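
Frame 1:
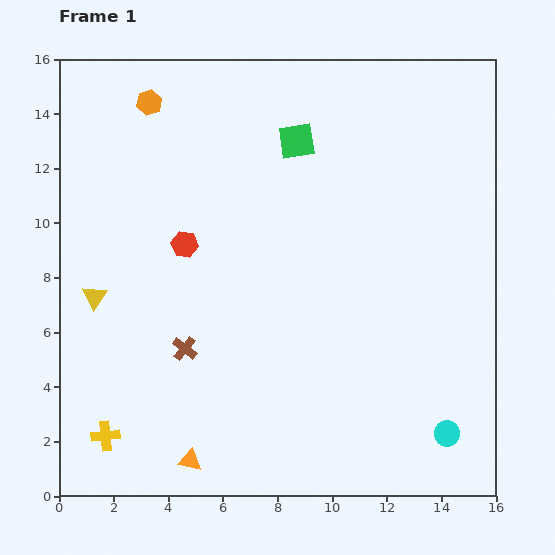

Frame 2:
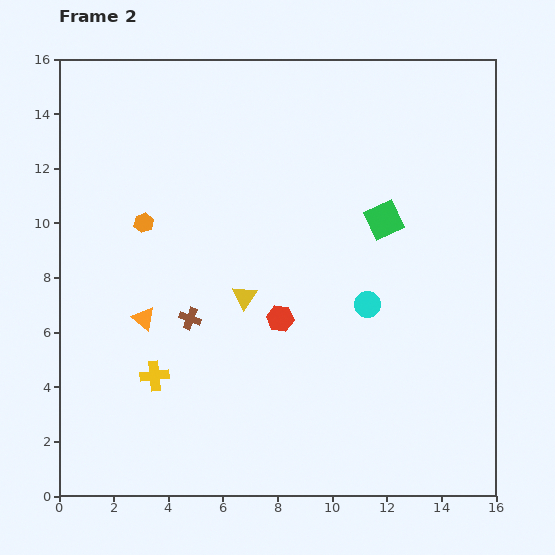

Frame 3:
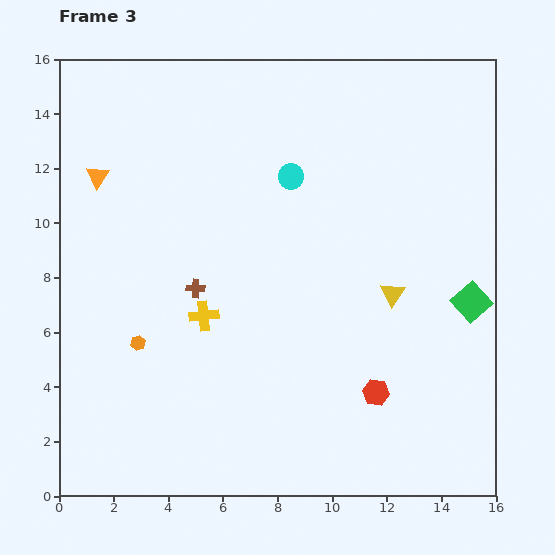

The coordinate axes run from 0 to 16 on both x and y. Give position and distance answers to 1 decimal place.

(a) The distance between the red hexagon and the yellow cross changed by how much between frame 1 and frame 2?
-2.5

Distance in frame 1: 7.6. Distance in frame 2: 5.1.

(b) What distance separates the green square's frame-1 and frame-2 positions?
4.3

The green square moved from (8.7, 13.0) to (11.9, 10.1), a distance of √(3.2² + 2.9²) ≈ 4.3.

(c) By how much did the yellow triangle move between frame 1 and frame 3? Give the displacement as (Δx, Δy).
(10.9, 0.1)

The yellow triangle was at (1.3, 7.3) in frame 1 and (12.2, 7.4) in frame 3.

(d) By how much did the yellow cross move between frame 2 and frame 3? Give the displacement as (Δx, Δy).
(1.8, 2.2)

The yellow cross was at (3.5, 4.4) in frame 2 and (5.3, 6.6) in frame 3.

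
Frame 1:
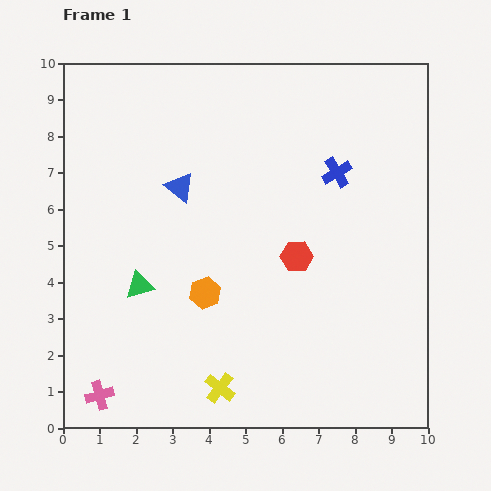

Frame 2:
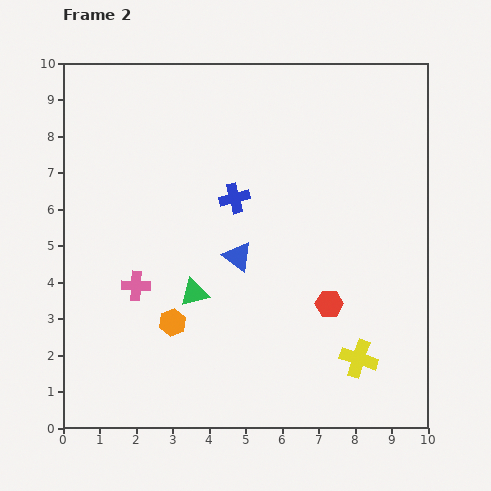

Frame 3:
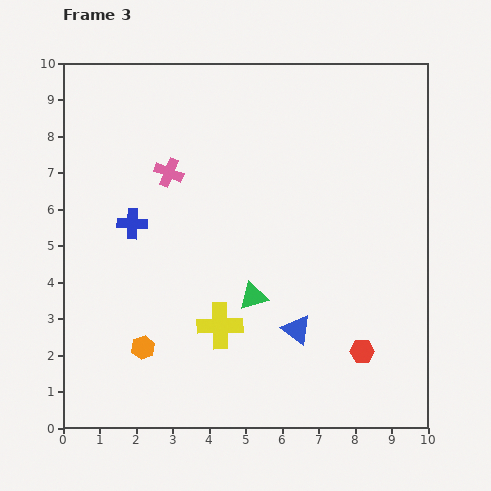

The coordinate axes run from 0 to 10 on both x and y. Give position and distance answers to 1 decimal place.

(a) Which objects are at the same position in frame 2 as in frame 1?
none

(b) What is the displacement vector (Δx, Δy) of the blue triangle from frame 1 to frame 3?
(3.2, -3.9)

The blue triangle was at (3.2, 6.6) in frame 1 and (6.4, 2.7) in frame 3.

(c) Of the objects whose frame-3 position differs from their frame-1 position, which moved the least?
the yellow cross

(moved 1.7)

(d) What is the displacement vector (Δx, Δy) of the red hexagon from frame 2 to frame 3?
(0.9, -1.3)

The red hexagon was at (7.3, 3.4) in frame 2 and (8.2, 2.1) in frame 3.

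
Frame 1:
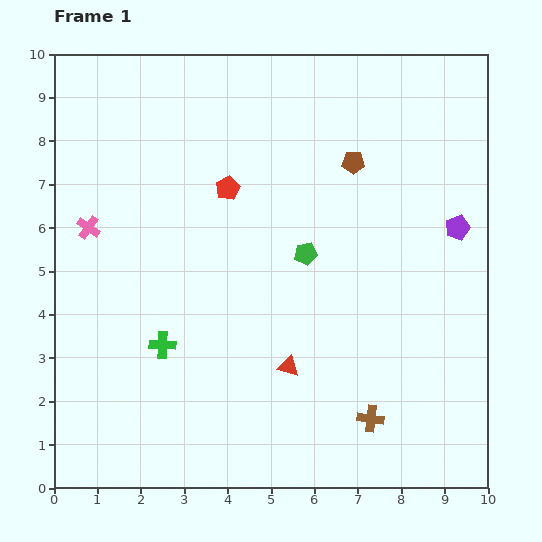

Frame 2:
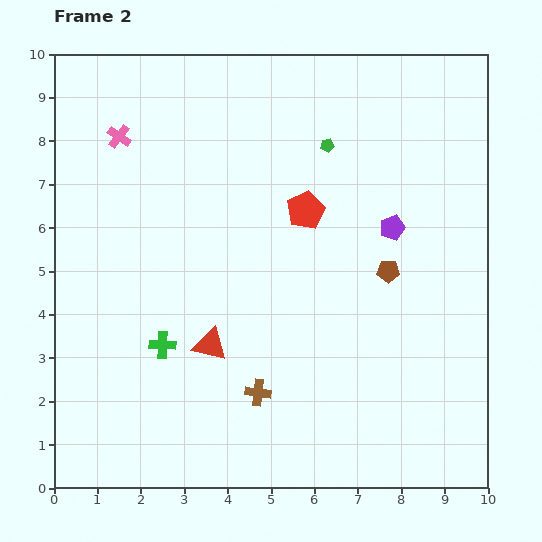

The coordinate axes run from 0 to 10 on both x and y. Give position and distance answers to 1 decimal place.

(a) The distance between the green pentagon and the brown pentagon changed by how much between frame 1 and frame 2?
+0.8

Distance in frame 1: 2.4. Distance in frame 2: 3.2.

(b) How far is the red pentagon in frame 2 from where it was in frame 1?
1.9

The red pentagon moved from (4.0, 6.9) to (5.8, 6.4), a distance of √(1.8² + 0.5²) ≈ 1.9.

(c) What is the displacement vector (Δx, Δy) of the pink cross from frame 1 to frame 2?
(0.7, 2.1)

The pink cross was at (0.8, 6.0) in frame 1 and (1.5, 8.1) in frame 2.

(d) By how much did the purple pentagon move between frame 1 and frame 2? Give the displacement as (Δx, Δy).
(-1.5, 0.0)

The purple pentagon was at (9.3, 6.0) in frame 1 and (7.8, 6.0) in frame 2.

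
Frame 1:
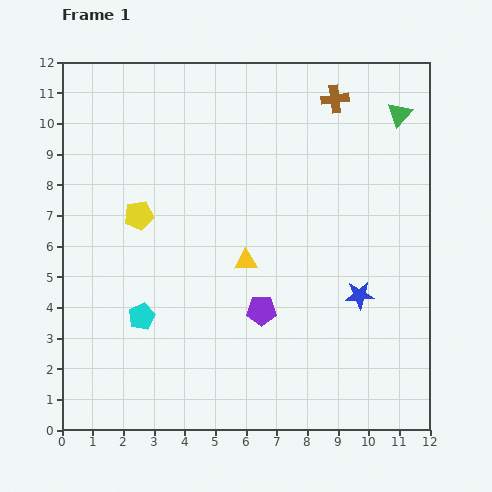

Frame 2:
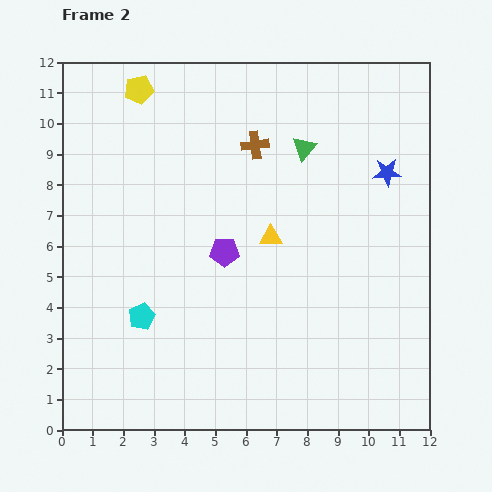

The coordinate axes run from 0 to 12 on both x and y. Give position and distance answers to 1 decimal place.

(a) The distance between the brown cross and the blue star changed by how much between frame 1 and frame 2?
-2.0

Distance in frame 1: 6.4. Distance in frame 2: 4.4.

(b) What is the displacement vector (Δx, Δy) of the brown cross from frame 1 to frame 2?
(-2.6, -1.5)

The brown cross was at (8.9, 10.8) in frame 1 and (6.3, 9.3) in frame 2.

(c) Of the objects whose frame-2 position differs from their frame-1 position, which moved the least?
the yellow triangle

(moved 1.1)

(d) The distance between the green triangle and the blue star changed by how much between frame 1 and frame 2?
-3.2

Distance in frame 1: 6.0. Distance in frame 2: 2.8.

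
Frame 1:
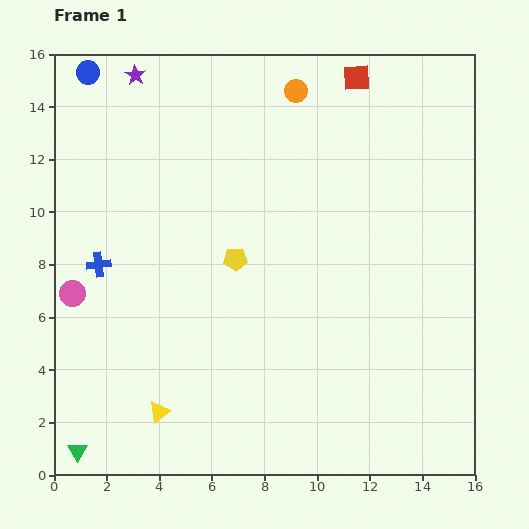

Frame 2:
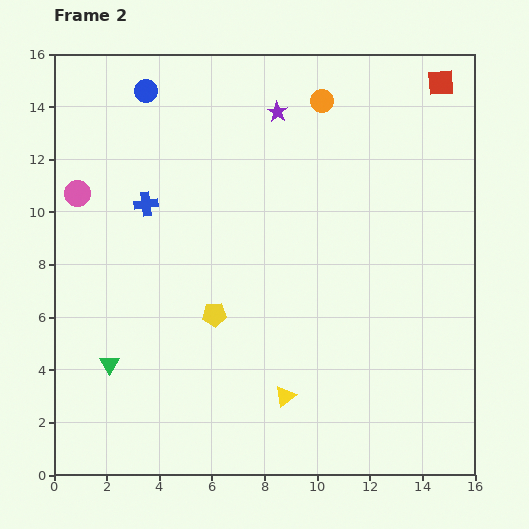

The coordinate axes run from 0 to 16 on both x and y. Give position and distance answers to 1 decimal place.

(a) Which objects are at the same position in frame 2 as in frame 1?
none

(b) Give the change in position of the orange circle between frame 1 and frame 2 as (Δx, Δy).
(1.0, -0.4)

The orange circle was at (9.2, 14.6) in frame 1 and (10.2, 14.2) in frame 2.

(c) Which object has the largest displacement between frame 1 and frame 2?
the purple star

(moved 5.6; next 4.8)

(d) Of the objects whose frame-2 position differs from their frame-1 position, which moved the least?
the orange circle

(moved 1.1)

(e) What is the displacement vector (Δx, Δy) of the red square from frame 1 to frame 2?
(3.2, -0.2)

The red square was at (11.5, 15.1) in frame 1 and (14.7, 14.9) in frame 2.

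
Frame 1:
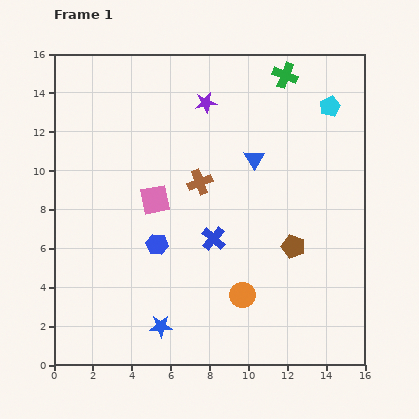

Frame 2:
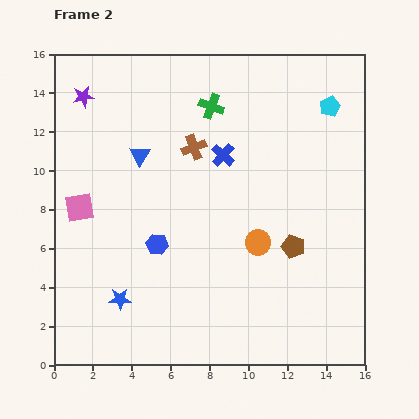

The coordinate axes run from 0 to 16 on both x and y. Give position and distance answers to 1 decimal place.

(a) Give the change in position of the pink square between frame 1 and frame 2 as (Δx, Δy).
(-3.9, -0.4)

The pink square was at (5.2, 8.5) in frame 1 and (1.3, 8.1) in frame 2.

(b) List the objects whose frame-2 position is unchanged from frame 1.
the blue hexagon, the brown pentagon, the cyan pentagon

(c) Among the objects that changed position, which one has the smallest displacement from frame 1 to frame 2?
the brown cross

(moved 1.8)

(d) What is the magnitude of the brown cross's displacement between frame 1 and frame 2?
1.8

The brown cross moved from (7.5, 9.4) to (7.2, 11.2), a distance of √(0.3² + 1.8²) ≈ 1.8.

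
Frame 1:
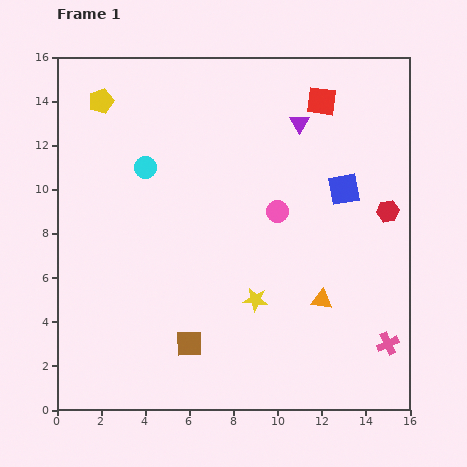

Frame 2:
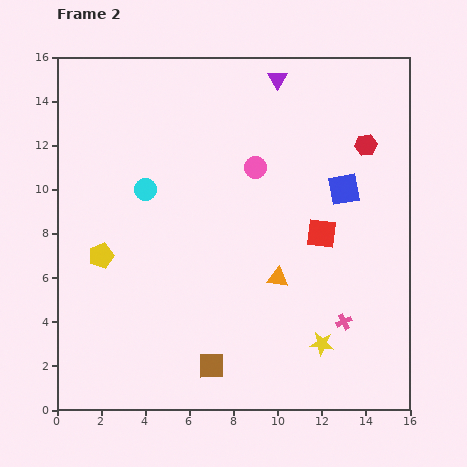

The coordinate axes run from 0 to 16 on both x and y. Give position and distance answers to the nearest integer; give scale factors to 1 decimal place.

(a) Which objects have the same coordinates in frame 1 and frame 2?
the blue square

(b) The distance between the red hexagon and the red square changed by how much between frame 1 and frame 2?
-2

Distance in frame 1: 6. Distance in frame 2: 4.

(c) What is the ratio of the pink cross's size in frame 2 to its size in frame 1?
0.7×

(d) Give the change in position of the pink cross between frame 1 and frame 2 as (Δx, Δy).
(-2, 1)

The pink cross was at (15, 3) in frame 1 and (13, 4) in frame 2.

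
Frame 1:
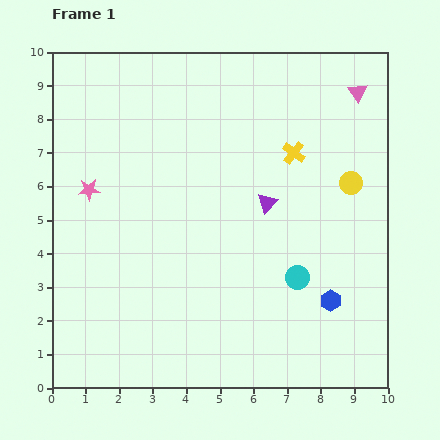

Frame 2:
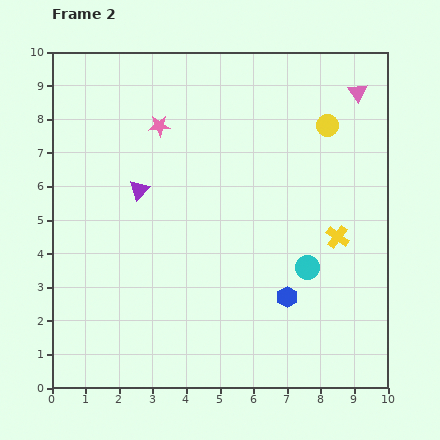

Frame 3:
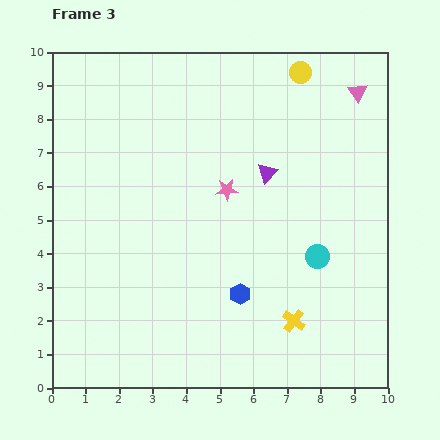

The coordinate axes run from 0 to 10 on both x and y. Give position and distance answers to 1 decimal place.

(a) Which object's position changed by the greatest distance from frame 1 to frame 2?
the purple triangle

(moved 3.8; next 2.8)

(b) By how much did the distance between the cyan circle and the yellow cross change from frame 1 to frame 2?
-2.4

Distance in frame 1: 3.7. Distance in frame 2: 1.3.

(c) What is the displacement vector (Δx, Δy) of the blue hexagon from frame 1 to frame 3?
(-2.7, 0.2)

The blue hexagon was at (8.3, 2.6) in frame 1 and (5.6, 2.8) in frame 3.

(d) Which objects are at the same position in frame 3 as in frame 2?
the pink triangle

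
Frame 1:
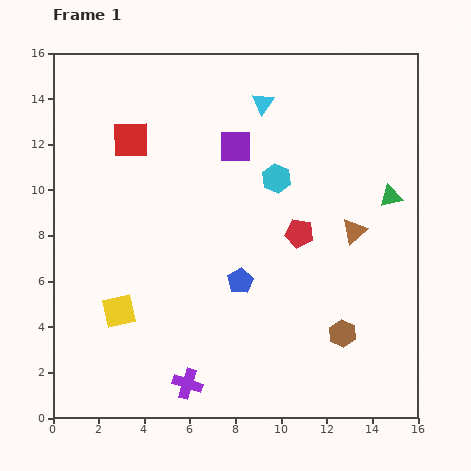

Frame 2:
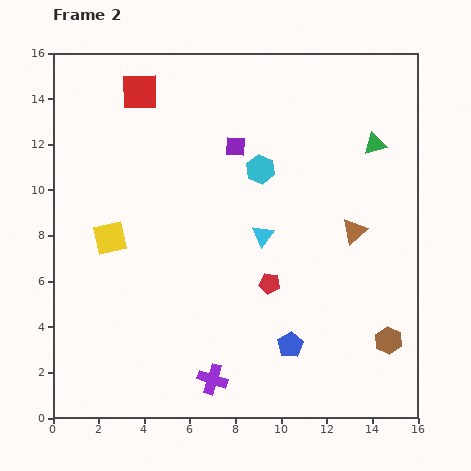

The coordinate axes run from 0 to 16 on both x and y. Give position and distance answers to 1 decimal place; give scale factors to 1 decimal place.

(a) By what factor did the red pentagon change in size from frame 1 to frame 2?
0.8×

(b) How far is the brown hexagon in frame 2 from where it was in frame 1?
2.0

The brown hexagon moved from (12.7, 3.7) to (14.7, 3.4), a distance of √(2.0² + 0.3²) ≈ 2.0.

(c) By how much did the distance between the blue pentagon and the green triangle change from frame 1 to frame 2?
+1.9

Distance in frame 1: 7.6. Distance in frame 2: 9.5.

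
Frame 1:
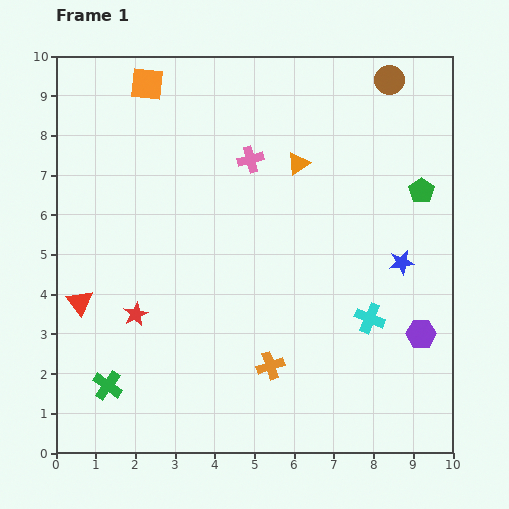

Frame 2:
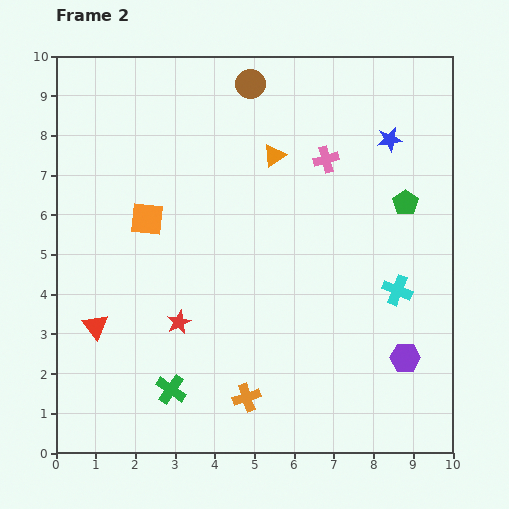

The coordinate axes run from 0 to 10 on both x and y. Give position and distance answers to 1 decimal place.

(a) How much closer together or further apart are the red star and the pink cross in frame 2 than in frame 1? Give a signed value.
+0.6

Distance in frame 1: 4.9. Distance in frame 2: 5.5.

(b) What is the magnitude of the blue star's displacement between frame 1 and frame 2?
3.1

The blue star moved from (8.7, 4.8) to (8.4, 7.9), a distance of √(0.3² + 3.1²) ≈ 3.1.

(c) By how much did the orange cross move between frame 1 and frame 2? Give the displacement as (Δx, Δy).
(-0.6, -0.8)

The orange cross was at (5.4, 2.2) in frame 1 and (4.8, 1.4) in frame 2.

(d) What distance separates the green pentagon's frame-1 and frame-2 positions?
0.5

The green pentagon moved from (9.2, 6.6) to (8.8, 6.3), a distance of √(0.4² + 0.3²) ≈ 0.5.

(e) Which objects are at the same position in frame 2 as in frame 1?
none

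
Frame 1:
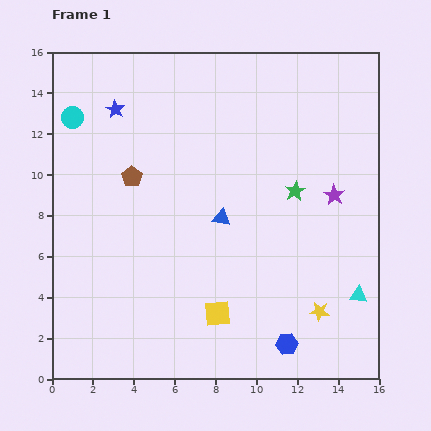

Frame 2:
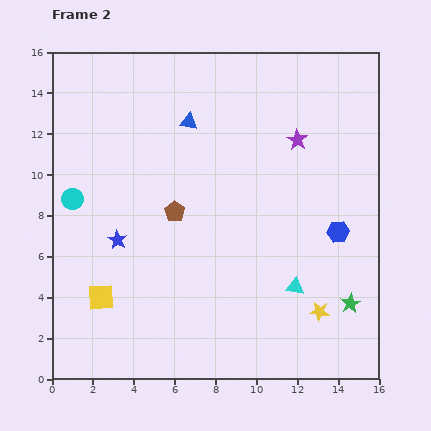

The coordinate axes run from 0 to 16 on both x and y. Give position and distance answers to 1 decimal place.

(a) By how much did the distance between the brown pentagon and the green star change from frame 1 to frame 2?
+1.7

Distance in frame 1: 8.0. Distance in frame 2: 9.7.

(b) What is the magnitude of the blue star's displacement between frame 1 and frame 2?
6.4

The blue star moved from (3.1, 13.2) to (3.2, 6.8), a distance of √(0.1² + 6.4²) ≈ 6.4.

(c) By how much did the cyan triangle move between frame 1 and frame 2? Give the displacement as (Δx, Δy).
(-3.1, 0.4)

The cyan triangle was at (15.0, 4.1) in frame 1 and (11.9, 4.5) in frame 2.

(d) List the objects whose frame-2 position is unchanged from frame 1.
the yellow star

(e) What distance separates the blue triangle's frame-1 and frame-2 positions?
5.0

The blue triangle moved from (8.3, 7.9) to (6.7, 12.6), a distance of √(1.6² + 4.7²) ≈ 5.0.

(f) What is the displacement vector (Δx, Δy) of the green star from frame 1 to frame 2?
(2.7, -5.5)

The green star was at (11.9, 9.2) in frame 1 and (14.6, 3.7) in frame 2.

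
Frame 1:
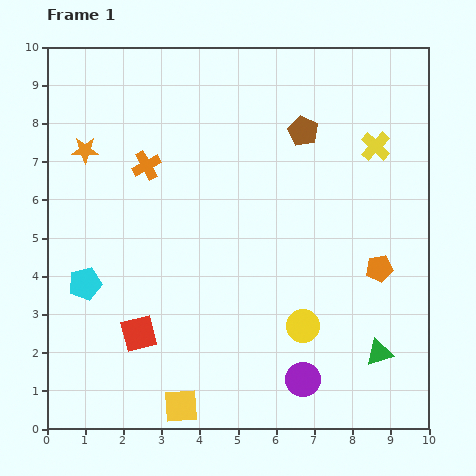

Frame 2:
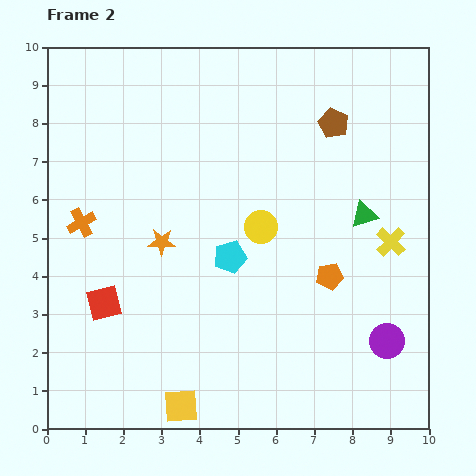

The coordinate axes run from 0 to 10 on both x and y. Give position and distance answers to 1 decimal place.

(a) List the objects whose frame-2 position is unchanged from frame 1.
the yellow square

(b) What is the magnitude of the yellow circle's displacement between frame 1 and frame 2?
2.8

The yellow circle moved from (6.7, 2.7) to (5.6, 5.3), a distance of √(1.1² + 2.6²) ≈ 2.8.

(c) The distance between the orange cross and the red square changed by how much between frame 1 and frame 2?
-2.2

Distance in frame 1: 4.4. Distance in frame 2: 2.2.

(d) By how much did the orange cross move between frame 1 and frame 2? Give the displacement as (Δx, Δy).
(-1.7, -1.5)

The orange cross was at (2.6, 6.9) in frame 1 and (0.9, 5.4) in frame 2.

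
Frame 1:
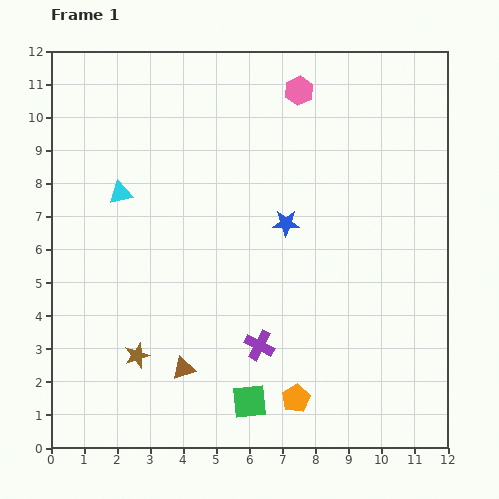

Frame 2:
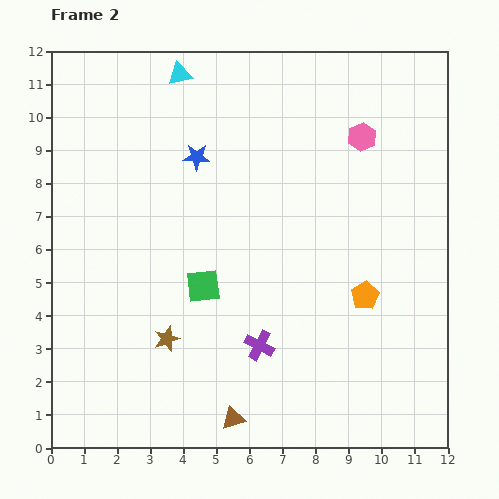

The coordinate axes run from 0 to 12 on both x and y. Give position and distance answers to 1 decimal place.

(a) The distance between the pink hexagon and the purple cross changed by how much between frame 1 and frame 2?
-0.8

Distance in frame 1: 7.8. Distance in frame 2: 7.0.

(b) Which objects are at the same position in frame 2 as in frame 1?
the purple cross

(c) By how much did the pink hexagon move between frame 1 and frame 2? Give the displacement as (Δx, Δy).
(1.9, -1.4)

The pink hexagon was at (7.5, 10.8) in frame 1 and (9.4, 9.4) in frame 2.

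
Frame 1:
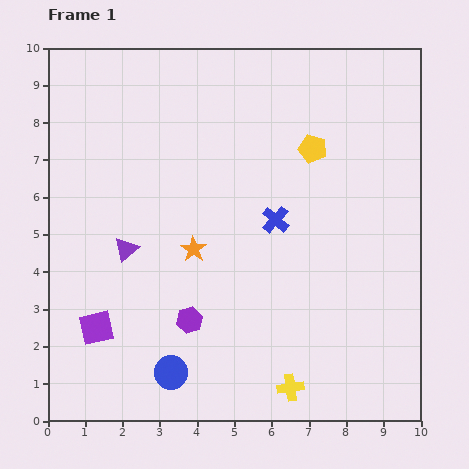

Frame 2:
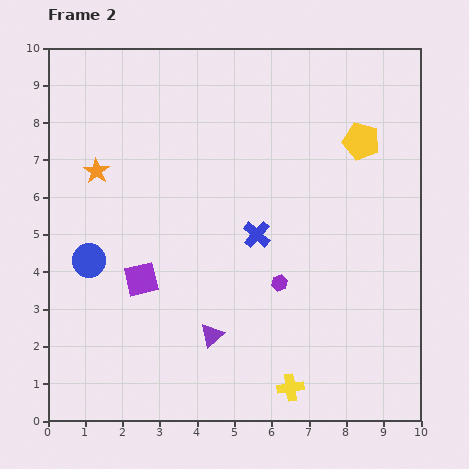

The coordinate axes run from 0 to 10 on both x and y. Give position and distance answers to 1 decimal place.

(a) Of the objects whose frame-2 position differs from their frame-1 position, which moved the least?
the blue cross

(moved 0.6)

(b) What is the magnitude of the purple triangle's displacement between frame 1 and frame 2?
3.3

The purple triangle moved from (2.1, 4.6) to (4.4, 2.3), a distance of √(2.3² + 2.3²) ≈ 3.3.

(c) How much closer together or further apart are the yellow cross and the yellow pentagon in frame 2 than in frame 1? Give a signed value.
+0.5

Distance in frame 1: 6.4. Distance in frame 2: 6.9.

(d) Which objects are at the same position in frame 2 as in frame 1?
the yellow cross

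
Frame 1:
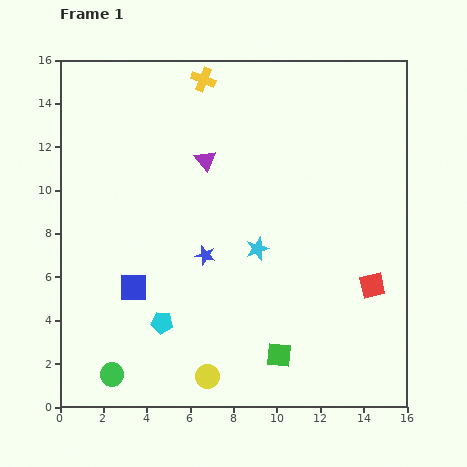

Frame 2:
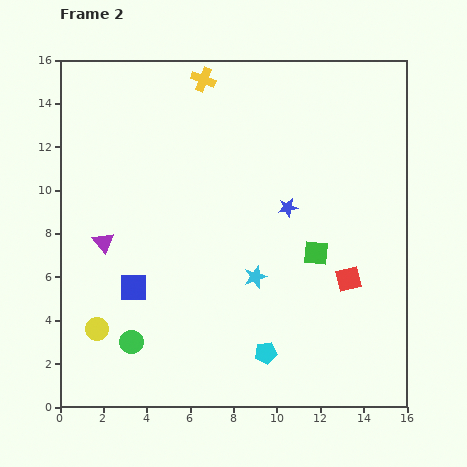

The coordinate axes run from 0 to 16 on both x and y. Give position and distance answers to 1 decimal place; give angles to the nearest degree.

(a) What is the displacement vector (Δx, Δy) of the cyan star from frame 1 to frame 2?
(-0.1, -1.3)

The cyan star was at (9.1, 7.3) in frame 1 and (9.0, 6.0) in frame 2.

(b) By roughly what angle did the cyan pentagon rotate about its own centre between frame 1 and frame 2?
16° counter-clockwise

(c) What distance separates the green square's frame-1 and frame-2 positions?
5.0

The green square moved from (10.1, 2.4) to (11.8, 7.1), a distance of √(1.7² + 4.7²) ≈ 5.0.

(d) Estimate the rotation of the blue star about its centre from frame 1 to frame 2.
23° counter-clockwise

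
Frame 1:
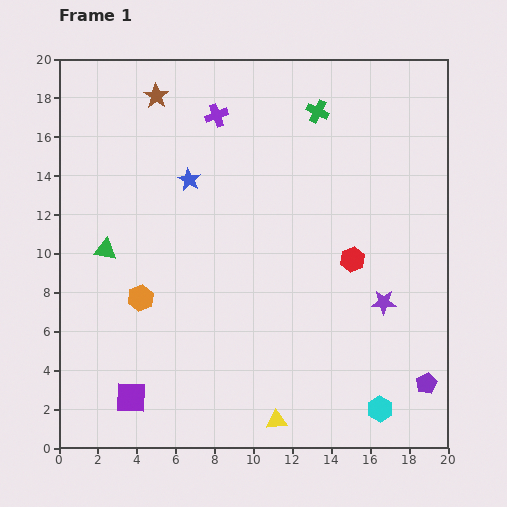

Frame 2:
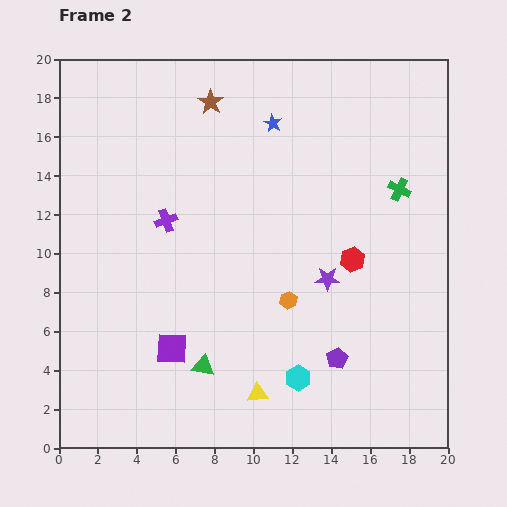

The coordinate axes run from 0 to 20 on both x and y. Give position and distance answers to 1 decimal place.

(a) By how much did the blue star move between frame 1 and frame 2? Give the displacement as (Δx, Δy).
(4.3, 2.9)

The blue star was at (6.7, 13.8) in frame 1 and (11.0, 16.7) in frame 2.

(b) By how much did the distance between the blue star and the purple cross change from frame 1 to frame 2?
+3.8

Distance in frame 1: 3.6. Distance in frame 2: 7.4.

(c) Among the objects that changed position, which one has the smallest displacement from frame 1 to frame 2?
the yellow triangle

(moved 1.7)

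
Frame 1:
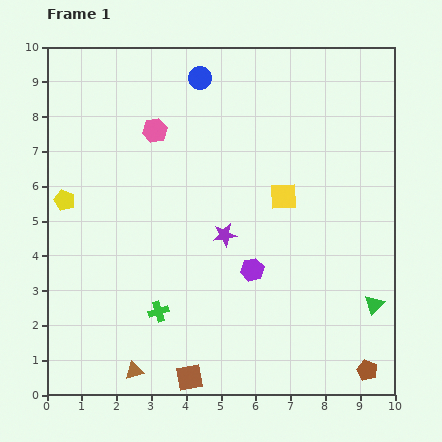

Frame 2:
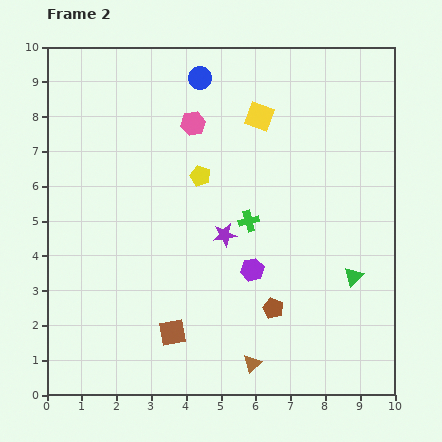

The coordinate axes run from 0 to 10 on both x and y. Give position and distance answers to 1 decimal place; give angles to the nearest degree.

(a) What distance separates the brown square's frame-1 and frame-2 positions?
1.4

The brown square moved from (4.1, 0.5) to (3.6, 1.8), a distance of √(0.5² + 1.3²) ≈ 1.4.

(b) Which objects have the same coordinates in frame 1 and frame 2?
the blue circle, the purple hexagon, the purple star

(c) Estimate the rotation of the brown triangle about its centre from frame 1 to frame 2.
29° counter-clockwise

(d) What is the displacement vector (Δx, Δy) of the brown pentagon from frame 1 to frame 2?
(-2.7, 1.8)

The brown pentagon was at (9.2, 0.7) in frame 1 and (6.5, 2.5) in frame 2.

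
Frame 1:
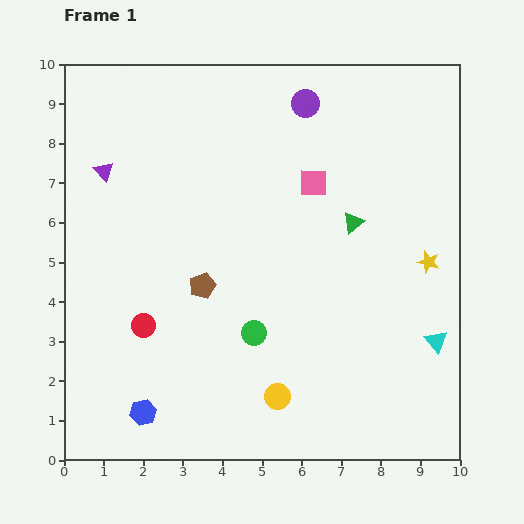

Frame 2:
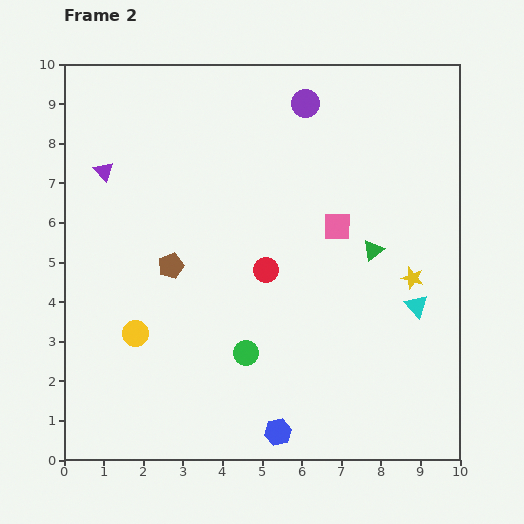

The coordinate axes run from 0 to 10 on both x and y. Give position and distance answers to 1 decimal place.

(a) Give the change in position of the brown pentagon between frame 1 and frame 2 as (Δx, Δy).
(-0.8, 0.5)

The brown pentagon was at (3.5, 4.4) in frame 1 and (2.7, 4.9) in frame 2.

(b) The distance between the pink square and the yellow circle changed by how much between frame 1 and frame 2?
+0.3

Distance in frame 1: 5.5. Distance in frame 2: 5.8.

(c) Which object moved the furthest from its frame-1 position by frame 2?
the yellow circle

(moved 3.9; next 3.4)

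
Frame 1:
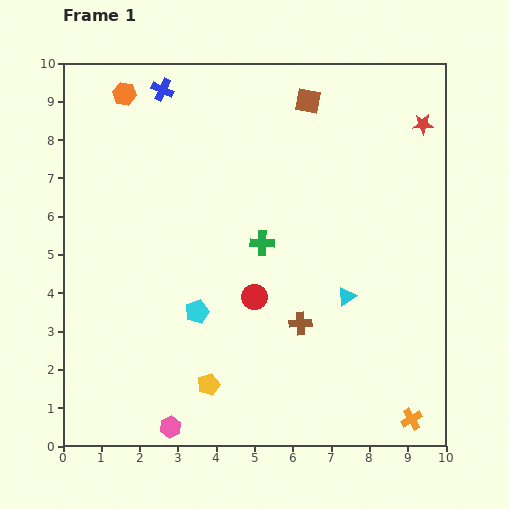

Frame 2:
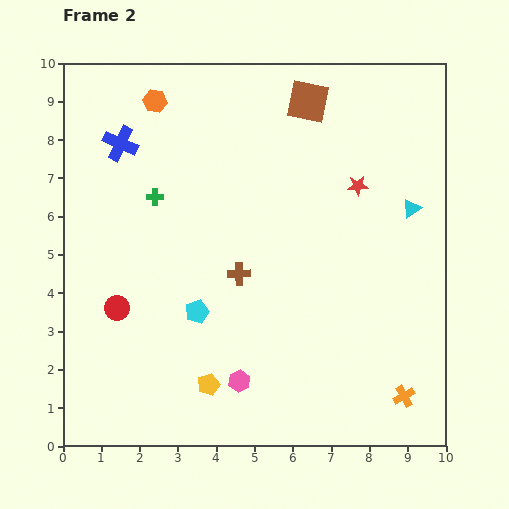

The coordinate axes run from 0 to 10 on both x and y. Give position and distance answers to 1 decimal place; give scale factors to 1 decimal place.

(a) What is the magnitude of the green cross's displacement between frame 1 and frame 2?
3.0

The green cross moved from (5.2, 5.3) to (2.4, 6.5), a distance of √(2.8² + 1.2²) ≈ 3.0.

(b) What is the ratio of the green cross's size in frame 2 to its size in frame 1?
0.7×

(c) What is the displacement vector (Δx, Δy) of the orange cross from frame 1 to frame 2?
(-0.2, 0.6)

The orange cross was at (9.1, 0.7) in frame 1 and (8.9, 1.3) in frame 2.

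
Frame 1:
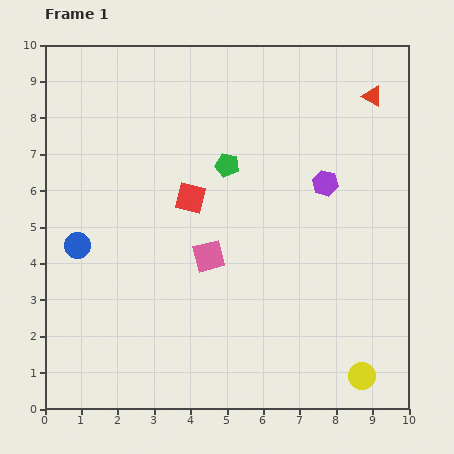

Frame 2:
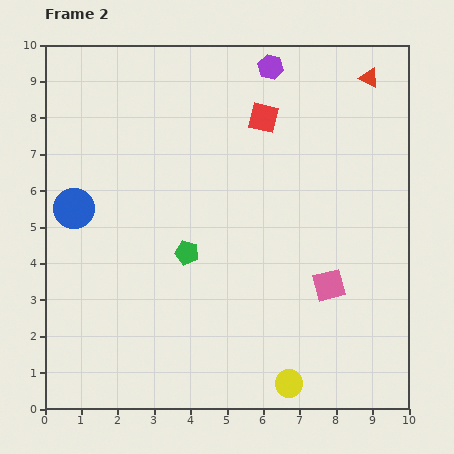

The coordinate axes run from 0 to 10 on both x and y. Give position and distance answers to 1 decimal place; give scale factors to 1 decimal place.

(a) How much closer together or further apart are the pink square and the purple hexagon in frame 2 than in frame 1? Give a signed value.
+2.4

Distance in frame 1: 3.8. Distance in frame 2: 6.2.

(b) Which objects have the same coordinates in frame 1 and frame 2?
none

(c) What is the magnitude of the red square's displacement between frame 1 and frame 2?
3.0

The red square moved from (4.0, 5.8) to (6.0, 8.0), a distance of √(2.0² + 2.2²) ≈ 3.0.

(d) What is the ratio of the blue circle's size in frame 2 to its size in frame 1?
1.6×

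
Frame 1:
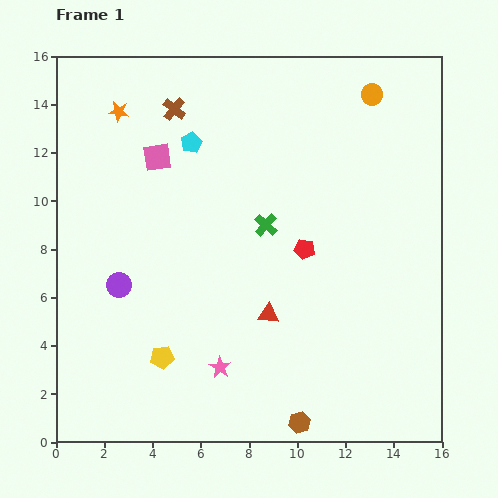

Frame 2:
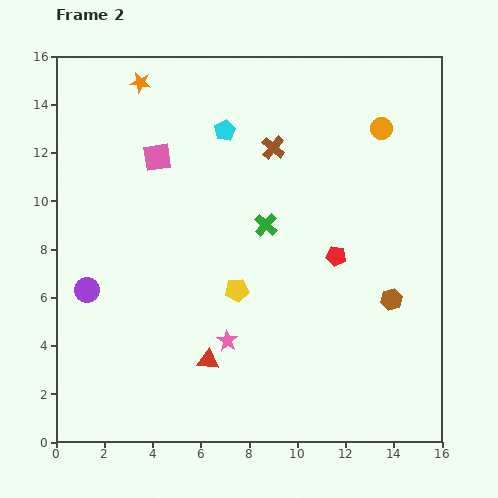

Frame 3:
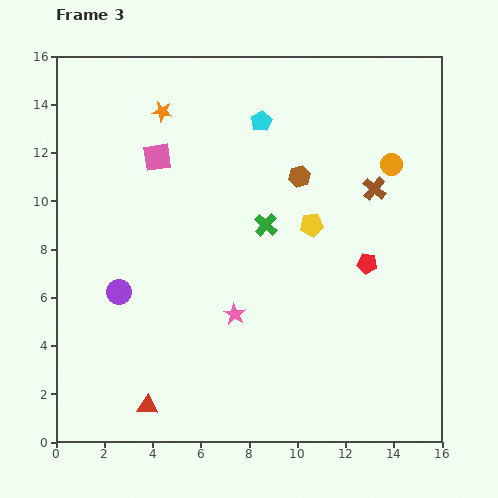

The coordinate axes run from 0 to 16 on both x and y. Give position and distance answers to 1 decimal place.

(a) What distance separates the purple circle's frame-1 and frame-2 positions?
1.3

The purple circle moved from (2.6, 6.5) to (1.3, 6.3), a distance of √(1.3² + 0.2²) ≈ 1.3.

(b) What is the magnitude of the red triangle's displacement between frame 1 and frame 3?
6.3

The red triangle moved from (8.8, 5.3) to (3.8, 1.5), a distance of √(5.0² + 3.8²) ≈ 6.3.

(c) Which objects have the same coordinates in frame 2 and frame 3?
the pink square, the green cross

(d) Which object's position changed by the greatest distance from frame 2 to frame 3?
the brown hexagon

(moved 6.4; next 4.5)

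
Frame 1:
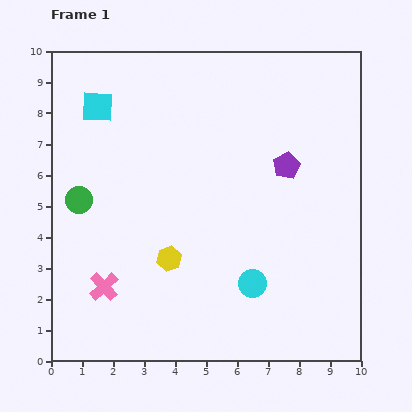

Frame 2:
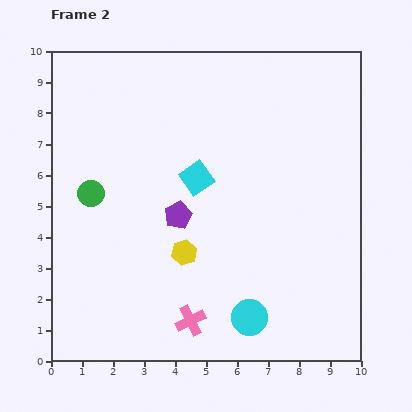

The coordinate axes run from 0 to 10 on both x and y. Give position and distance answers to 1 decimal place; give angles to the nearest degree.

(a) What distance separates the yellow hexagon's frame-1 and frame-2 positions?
0.5

The yellow hexagon moved from (3.8, 3.3) to (4.3, 3.5), a distance of √(0.5² + 0.2²) ≈ 0.5.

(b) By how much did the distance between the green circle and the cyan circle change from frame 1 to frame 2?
+0.3

Distance in frame 1: 6.2. Distance in frame 2: 6.5.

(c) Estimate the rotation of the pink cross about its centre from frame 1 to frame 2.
16° clockwise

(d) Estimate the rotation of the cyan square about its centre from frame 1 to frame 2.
38° counter-clockwise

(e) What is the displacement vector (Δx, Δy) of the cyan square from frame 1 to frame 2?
(3.2, -2.3)

The cyan square was at (1.5, 8.2) in frame 1 and (4.7, 5.9) in frame 2.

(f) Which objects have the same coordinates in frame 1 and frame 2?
none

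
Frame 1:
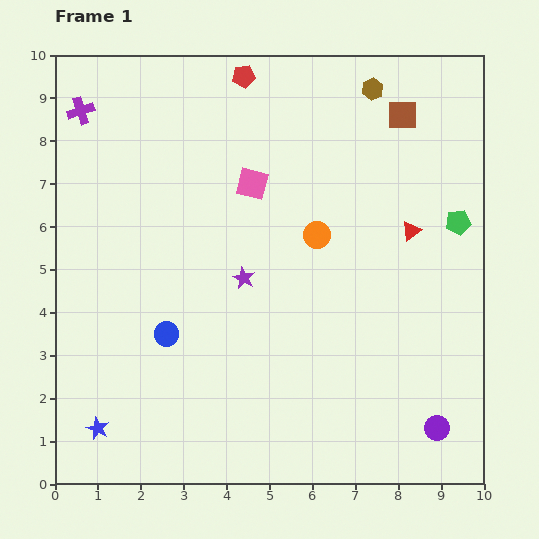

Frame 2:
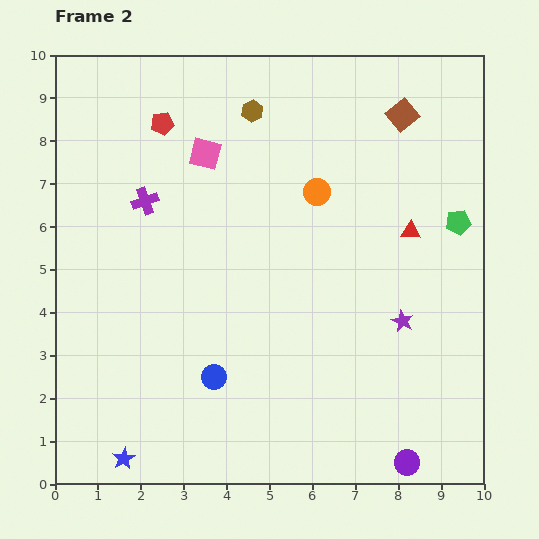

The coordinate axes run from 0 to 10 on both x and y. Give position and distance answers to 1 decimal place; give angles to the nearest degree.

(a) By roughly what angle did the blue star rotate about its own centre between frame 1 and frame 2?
20° clockwise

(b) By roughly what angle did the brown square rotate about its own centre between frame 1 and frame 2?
40° counter-clockwise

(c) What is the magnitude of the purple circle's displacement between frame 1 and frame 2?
1.1

The purple circle moved from (8.9, 1.3) to (8.2, 0.5), a distance of √(0.7² + 0.8²) ≈ 1.1.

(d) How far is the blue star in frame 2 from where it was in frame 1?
0.9

The blue star moved from (1.0, 1.3) to (1.6, 0.6), a distance of √(0.6² + 0.7²) ≈ 0.9.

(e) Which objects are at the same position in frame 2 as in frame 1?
the brown square, the red triangle, the green pentagon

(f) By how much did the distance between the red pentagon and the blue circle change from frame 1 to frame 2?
-0.3

Distance in frame 1: 6.3. Distance in frame 2: 6.0.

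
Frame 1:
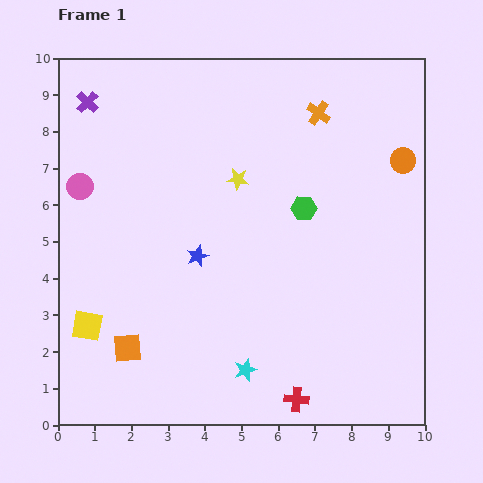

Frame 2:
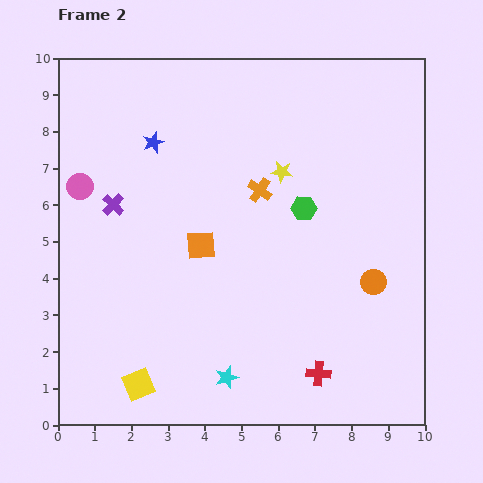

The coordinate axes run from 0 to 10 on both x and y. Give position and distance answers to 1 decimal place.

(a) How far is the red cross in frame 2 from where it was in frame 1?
0.9

The red cross moved from (6.5, 0.7) to (7.1, 1.4), a distance of √(0.6² + 0.7²) ≈ 0.9.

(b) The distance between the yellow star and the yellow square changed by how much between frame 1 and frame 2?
+1.3

Distance in frame 1: 5.7. Distance in frame 2: 7.0.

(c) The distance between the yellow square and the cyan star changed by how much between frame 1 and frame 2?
-2.1

Distance in frame 1: 4.5. Distance in frame 2: 2.4.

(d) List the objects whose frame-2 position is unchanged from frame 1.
the pink circle, the green hexagon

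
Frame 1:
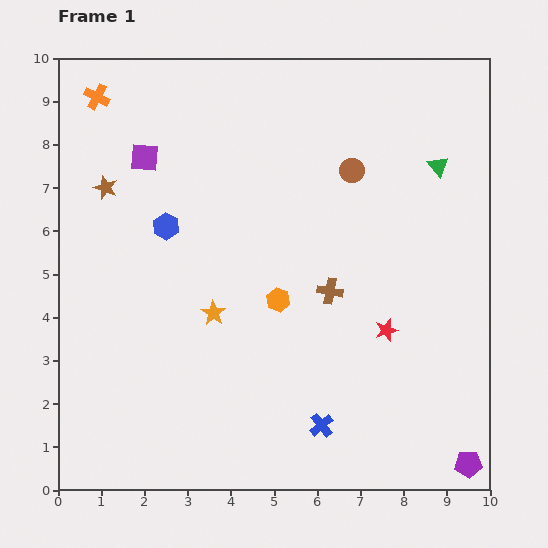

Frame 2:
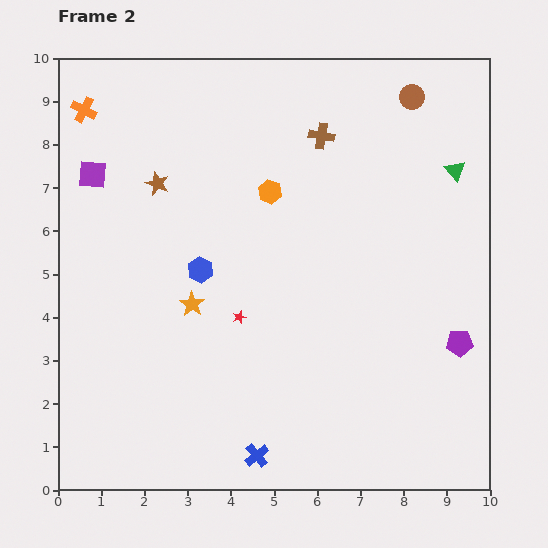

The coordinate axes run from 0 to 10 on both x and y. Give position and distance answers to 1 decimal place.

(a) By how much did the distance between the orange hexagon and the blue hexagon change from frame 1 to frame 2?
-0.7

Distance in frame 1: 3.1. Distance in frame 2: 2.4.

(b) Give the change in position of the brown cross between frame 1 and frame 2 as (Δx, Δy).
(-0.2, 3.6)

The brown cross was at (6.3, 4.6) in frame 1 and (6.1, 8.2) in frame 2.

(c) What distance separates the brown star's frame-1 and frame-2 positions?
1.2

The brown star moved from (1.1, 7.0) to (2.3, 7.1), a distance of √(1.2² + 0.1²) ≈ 1.2.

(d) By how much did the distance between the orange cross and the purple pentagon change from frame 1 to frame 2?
-1.9

Distance in frame 1: 12.1. Distance in frame 2: 10.2.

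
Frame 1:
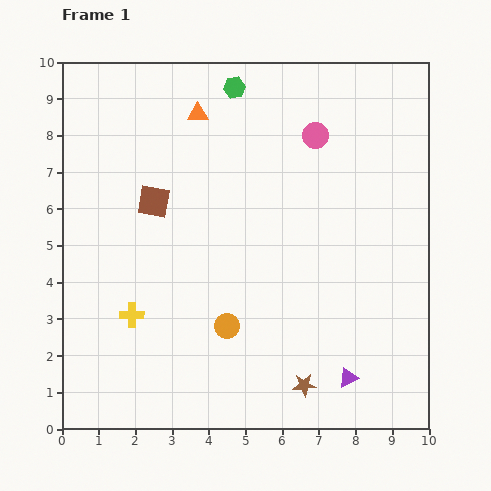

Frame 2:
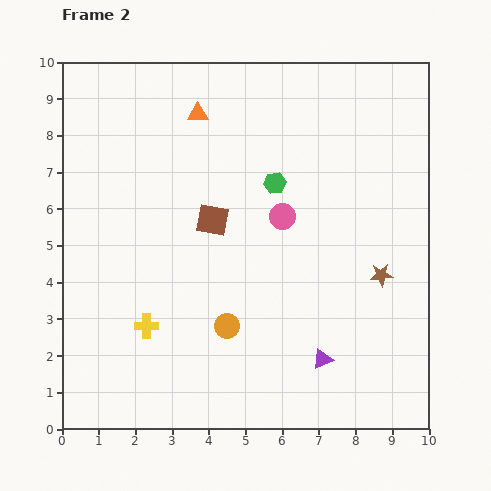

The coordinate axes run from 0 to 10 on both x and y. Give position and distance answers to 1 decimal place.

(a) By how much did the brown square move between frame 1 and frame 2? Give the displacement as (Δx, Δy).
(1.6, -0.5)

The brown square was at (2.5, 6.2) in frame 1 and (4.1, 5.7) in frame 2.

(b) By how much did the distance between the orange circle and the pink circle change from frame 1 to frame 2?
-2.3

Distance in frame 1: 5.7. Distance in frame 2: 3.4.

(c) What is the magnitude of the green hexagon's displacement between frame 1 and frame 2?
2.8

The green hexagon moved from (4.7, 9.3) to (5.8, 6.7), a distance of √(1.1² + 2.6²) ≈ 2.8.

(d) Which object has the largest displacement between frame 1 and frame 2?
the brown star

(moved 3.7; next 2.8)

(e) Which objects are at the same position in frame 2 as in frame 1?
the orange circle, the orange triangle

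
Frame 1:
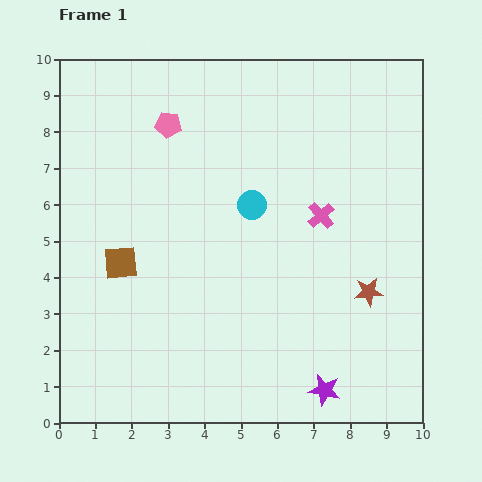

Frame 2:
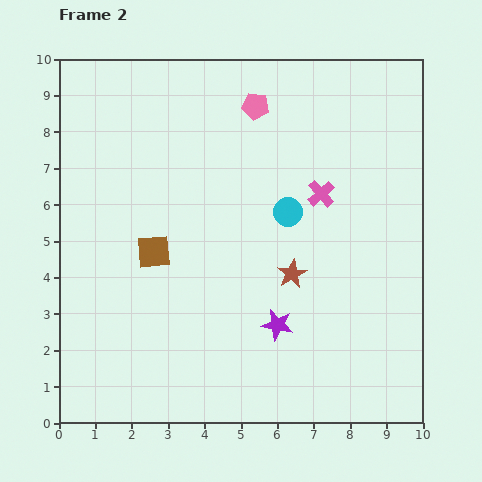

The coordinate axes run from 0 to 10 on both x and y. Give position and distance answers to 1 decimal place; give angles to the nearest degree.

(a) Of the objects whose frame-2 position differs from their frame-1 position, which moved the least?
the pink cross

(moved 0.6)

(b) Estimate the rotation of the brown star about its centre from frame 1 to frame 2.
22° counter-clockwise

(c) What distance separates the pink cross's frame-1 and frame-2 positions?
0.6

The pink cross moved from (7.2, 5.7) to (7.2, 6.3), a distance of √(0.0² + 0.6²) ≈ 0.6.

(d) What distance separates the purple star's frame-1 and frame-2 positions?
2.2

The purple star moved from (7.3, 0.9) to (6.0, 2.7), a distance of √(1.3² + 1.8²) ≈ 2.2.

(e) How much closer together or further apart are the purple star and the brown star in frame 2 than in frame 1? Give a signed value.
-1.5

Distance in frame 1: 3.0. Distance in frame 2: 1.5.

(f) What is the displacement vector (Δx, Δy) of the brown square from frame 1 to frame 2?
(0.9, 0.3)

The brown square was at (1.7, 4.4) in frame 1 and (2.6, 4.7) in frame 2.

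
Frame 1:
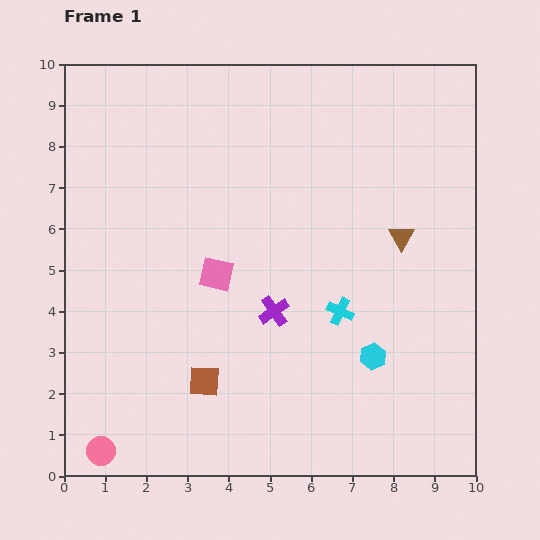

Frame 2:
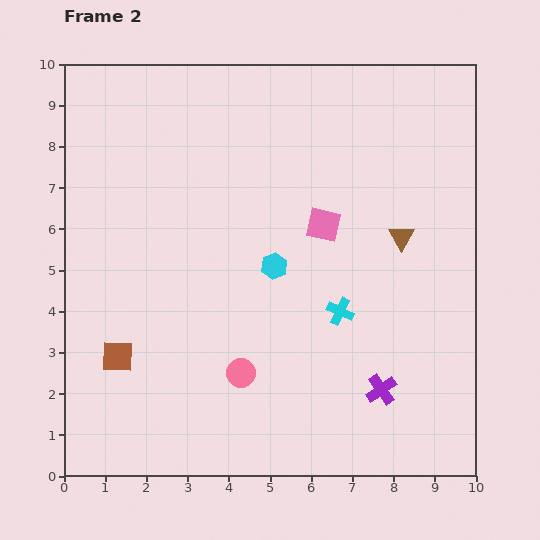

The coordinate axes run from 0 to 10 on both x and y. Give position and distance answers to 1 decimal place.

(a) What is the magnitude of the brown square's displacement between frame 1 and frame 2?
2.2

The brown square moved from (3.4, 2.3) to (1.3, 2.9), a distance of √(2.1² + 0.6²) ≈ 2.2.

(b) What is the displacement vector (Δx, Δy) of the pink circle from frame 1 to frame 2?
(3.4, 1.9)

The pink circle was at (0.9, 0.6) in frame 1 and (4.3, 2.5) in frame 2.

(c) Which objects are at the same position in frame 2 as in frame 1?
the brown triangle, the cyan cross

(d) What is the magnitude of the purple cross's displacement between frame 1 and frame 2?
3.2

The purple cross moved from (5.1, 4.0) to (7.7, 2.1), a distance of √(2.6² + 1.9²) ≈ 3.2.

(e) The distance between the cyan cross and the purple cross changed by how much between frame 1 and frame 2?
+0.5

Distance in frame 1: 1.6. Distance in frame 2: 2.1.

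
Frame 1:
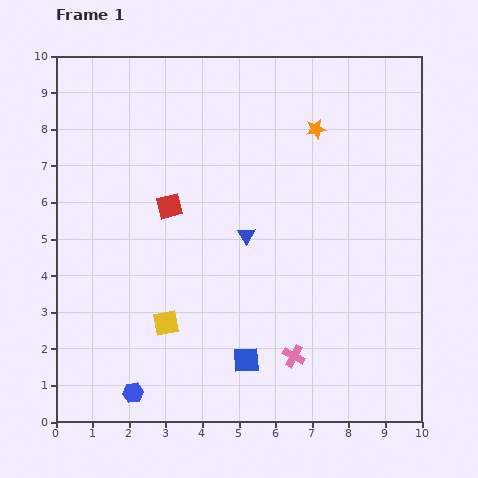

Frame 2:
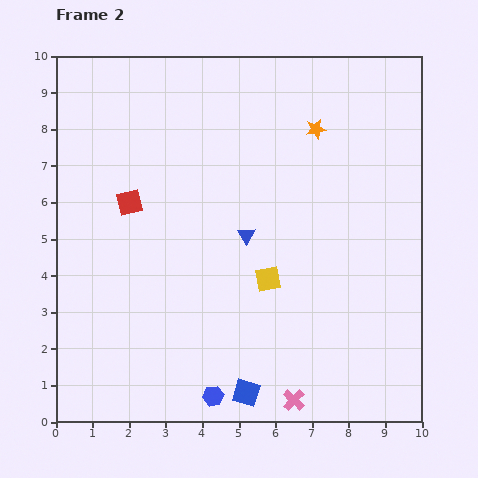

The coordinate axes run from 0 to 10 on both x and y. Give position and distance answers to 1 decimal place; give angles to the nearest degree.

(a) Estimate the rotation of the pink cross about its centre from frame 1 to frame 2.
16° clockwise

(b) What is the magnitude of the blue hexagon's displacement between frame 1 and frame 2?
2.2

The blue hexagon moved from (2.1, 0.8) to (4.3, 0.7), a distance of √(2.2² + 0.1²) ≈ 2.2.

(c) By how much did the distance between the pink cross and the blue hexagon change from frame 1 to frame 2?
-2.3

Distance in frame 1: 4.5. Distance in frame 2: 2.2.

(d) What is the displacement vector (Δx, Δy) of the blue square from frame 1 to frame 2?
(0.0, -0.9)

The blue square was at (5.2, 1.7) in frame 1 and (5.2, 0.8) in frame 2.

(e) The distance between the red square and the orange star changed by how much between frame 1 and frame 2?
+1.0

Distance in frame 1: 4.5. Distance in frame 2: 5.5.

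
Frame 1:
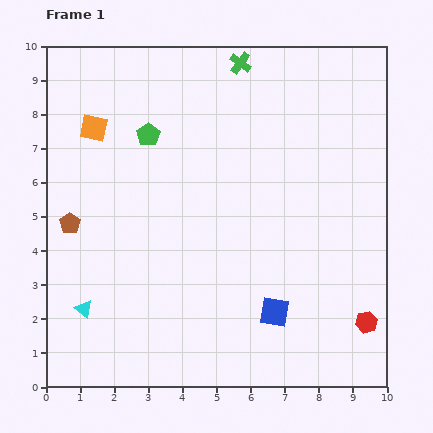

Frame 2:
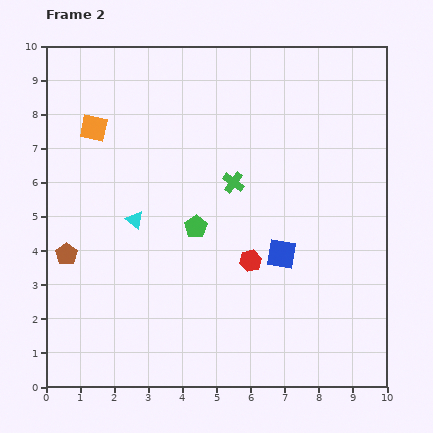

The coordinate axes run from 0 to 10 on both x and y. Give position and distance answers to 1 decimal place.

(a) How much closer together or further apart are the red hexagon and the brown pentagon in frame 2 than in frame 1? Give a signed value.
-3.8

Distance in frame 1: 9.2. Distance in frame 2: 5.4.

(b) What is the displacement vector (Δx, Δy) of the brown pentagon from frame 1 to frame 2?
(-0.1, -0.9)

The brown pentagon was at (0.7, 4.8) in frame 1 and (0.6, 3.9) in frame 2.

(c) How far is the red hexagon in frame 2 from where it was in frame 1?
3.8

The red hexagon moved from (9.4, 1.9) to (6.0, 3.7), a distance of √(3.4² + 1.8²) ≈ 3.8.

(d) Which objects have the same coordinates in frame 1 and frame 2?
the orange square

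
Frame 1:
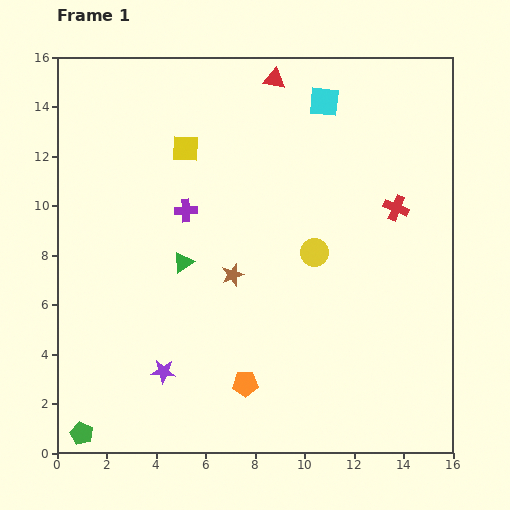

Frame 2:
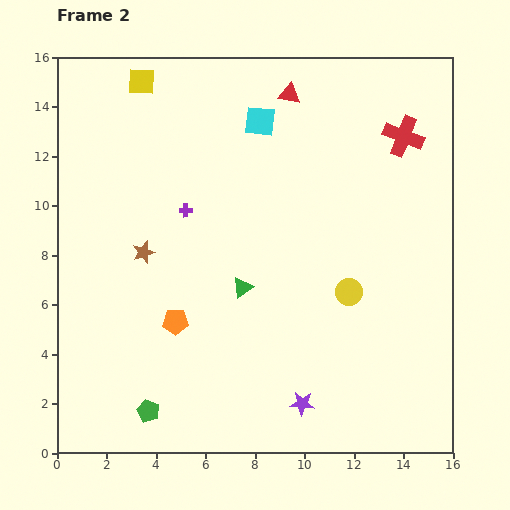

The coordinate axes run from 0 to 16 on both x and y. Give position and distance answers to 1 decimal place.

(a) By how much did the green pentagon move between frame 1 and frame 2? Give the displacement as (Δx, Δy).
(2.7, 0.9)

The green pentagon was at (1.0, 0.8) in frame 1 and (3.7, 1.7) in frame 2.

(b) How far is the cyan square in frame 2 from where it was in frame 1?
2.7

The cyan square moved from (10.8, 14.2) to (8.2, 13.4), a distance of √(2.6² + 0.8²) ≈ 2.7.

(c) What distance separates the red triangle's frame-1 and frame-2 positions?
0.8

The red triangle moved from (8.8, 15.1) to (9.4, 14.5), a distance of √(0.6² + 0.6²) ≈ 0.8.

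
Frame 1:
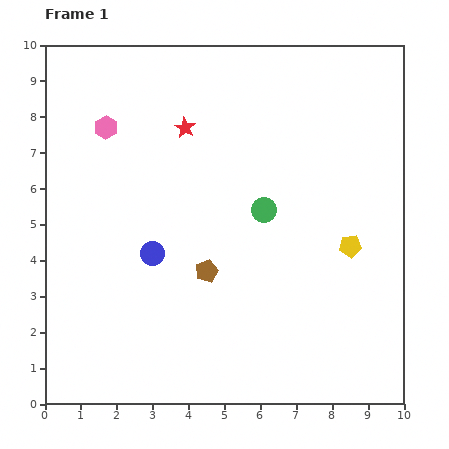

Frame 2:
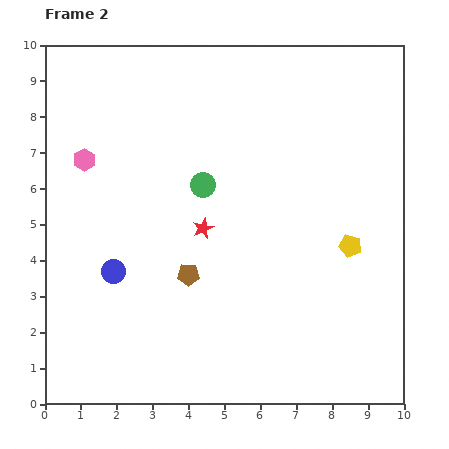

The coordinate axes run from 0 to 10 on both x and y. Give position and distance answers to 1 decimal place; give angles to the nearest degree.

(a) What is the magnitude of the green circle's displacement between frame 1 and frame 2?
1.8

The green circle moved from (6.1, 5.4) to (4.4, 6.1), a distance of √(1.7² + 0.7²) ≈ 1.8.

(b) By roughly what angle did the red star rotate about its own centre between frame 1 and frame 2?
18° clockwise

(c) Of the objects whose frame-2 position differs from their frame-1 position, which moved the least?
the brown pentagon

(moved 0.5)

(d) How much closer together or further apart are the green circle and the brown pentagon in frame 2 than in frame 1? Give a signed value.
+0.2

Distance in frame 1: 2.3. Distance in frame 2: 2.5.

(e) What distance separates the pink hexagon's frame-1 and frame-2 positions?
1.1

The pink hexagon moved from (1.7, 7.7) to (1.1, 6.8), a distance of √(0.6² + 0.9²) ≈ 1.1.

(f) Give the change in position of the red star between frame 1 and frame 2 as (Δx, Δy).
(0.5, -2.8)

The red star was at (3.9, 7.7) in frame 1 and (4.4, 4.9) in frame 2.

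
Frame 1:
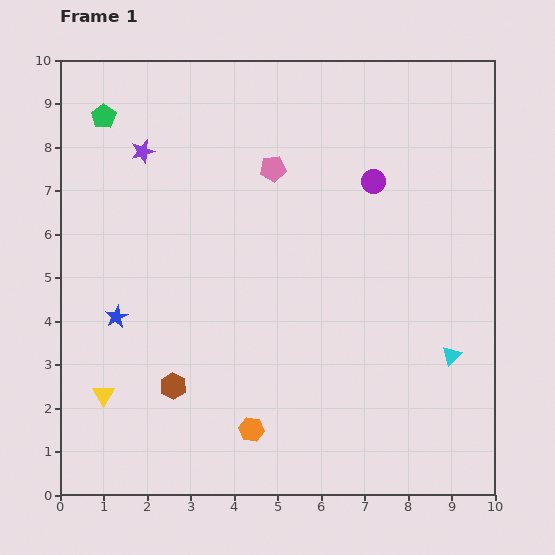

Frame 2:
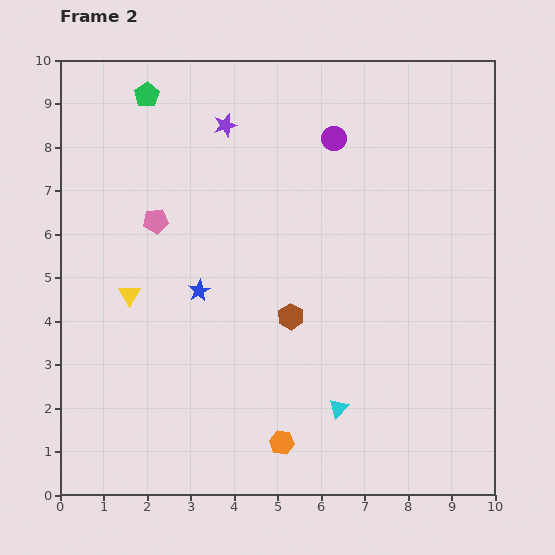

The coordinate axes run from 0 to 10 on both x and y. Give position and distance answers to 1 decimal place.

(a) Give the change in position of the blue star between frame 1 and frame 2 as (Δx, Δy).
(1.9, 0.6)

The blue star was at (1.3, 4.1) in frame 1 and (3.2, 4.7) in frame 2.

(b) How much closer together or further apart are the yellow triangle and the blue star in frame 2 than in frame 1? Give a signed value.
-0.2

Distance in frame 1: 1.8. Distance in frame 2: 1.6.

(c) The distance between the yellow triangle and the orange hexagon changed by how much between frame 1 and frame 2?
+1.4

Distance in frame 1: 3.5. Distance in frame 2: 4.9.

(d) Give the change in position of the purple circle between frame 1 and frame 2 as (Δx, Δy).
(-0.9, 1.0)

The purple circle was at (7.2, 7.2) in frame 1 and (6.3, 8.2) in frame 2.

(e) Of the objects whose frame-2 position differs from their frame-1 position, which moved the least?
the orange hexagon

(moved 0.8)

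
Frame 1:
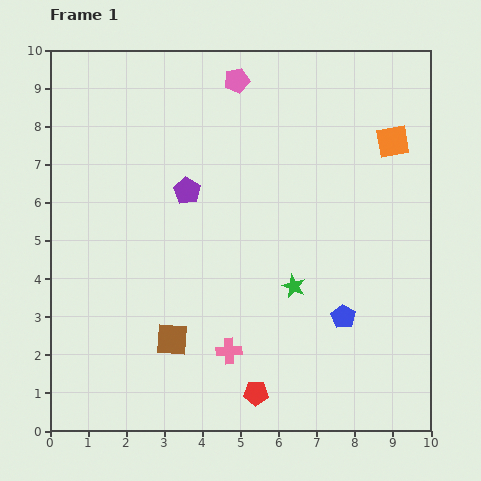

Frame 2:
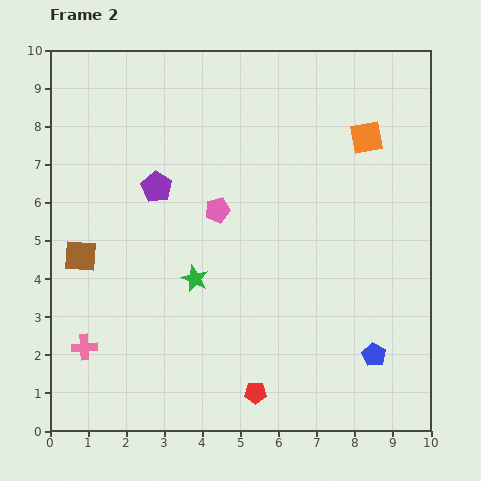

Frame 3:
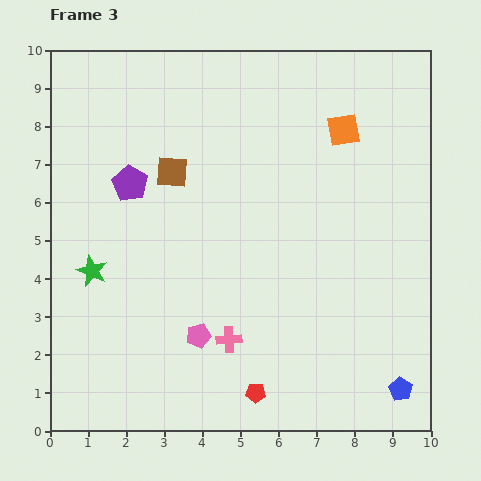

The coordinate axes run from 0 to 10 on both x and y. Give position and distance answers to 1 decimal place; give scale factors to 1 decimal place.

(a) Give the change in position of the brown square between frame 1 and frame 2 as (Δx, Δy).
(-2.4, 2.2)

The brown square was at (3.2, 2.4) in frame 1 and (0.8, 4.6) in frame 2.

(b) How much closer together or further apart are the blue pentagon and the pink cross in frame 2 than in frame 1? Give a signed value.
+4.5

Distance in frame 1: 3.1. Distance in frame 2: 7.6.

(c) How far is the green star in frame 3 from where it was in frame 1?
5.3

The green star moved from (6.4, 3.8) to (1.1, 4.2), a distance of √(5.3² + 0.4²) ≈ 5.3.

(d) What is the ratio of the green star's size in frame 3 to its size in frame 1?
1.3×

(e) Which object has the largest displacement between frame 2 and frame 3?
the pink cross

(moved 3.8; next 3.3)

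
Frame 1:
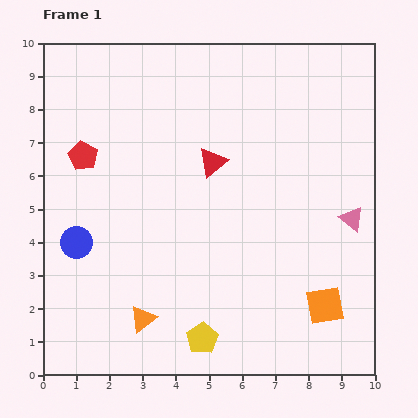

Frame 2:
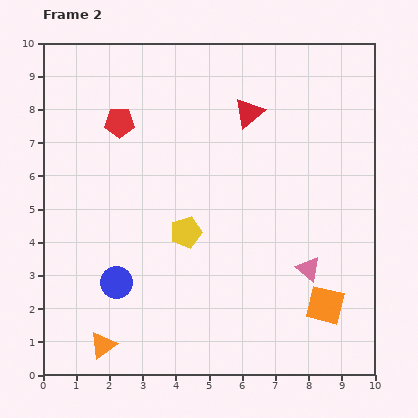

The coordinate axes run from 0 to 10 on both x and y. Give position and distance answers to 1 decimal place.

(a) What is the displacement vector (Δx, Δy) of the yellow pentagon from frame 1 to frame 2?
(-0.5, 3.2)

The yellow pentagon was at (4.8, 1.1) in frame 1 and (4.3, 4.3) in frame 2.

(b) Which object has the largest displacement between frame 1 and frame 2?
the yellow pentagon

(moved 3.2; next 2.0)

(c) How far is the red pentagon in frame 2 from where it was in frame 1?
1.5

The red pentagon moved from (1.2, 6.6) to (2.3, 7.6), a distance of √(1.1² + 1.0²) ≈ 1.5.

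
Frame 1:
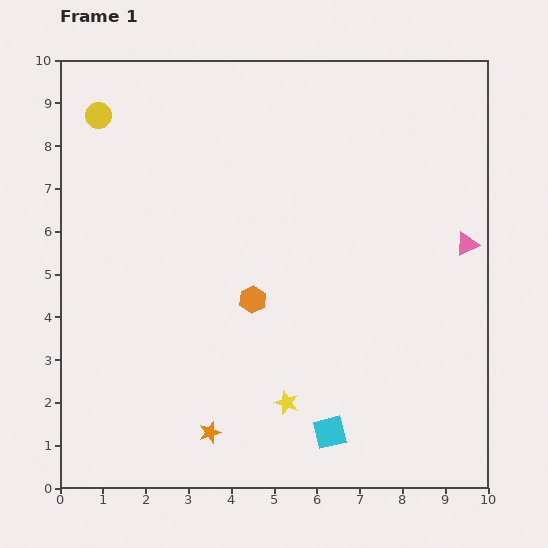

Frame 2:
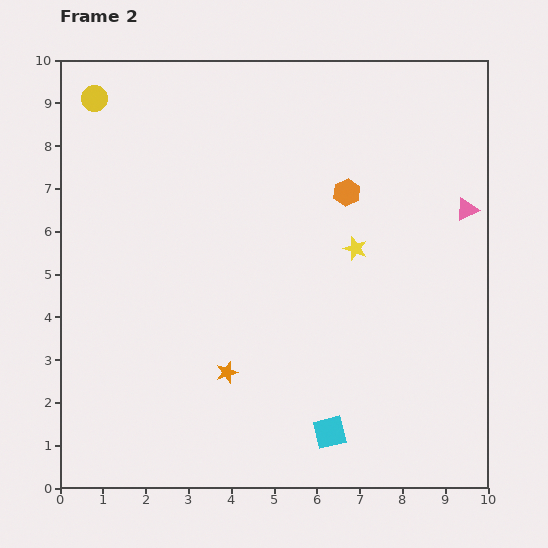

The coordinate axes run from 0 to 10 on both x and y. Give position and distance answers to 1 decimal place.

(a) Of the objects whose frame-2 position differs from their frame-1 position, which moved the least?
the yellow circle

(moved 0.4)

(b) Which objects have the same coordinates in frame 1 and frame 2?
the cyan square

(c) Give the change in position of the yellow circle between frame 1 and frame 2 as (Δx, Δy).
(-0.1, 0.4)

The yellow circle was at (0.9, 8.7) in frame 1 and (0.8, 9.1) in frame 2.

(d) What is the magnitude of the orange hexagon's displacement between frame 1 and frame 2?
3.3

The orange hexagon moved from (4.5, 4.4) to (6.7, 6.9), a distance of √(2.2² + 2.5²) ≈ 3.3.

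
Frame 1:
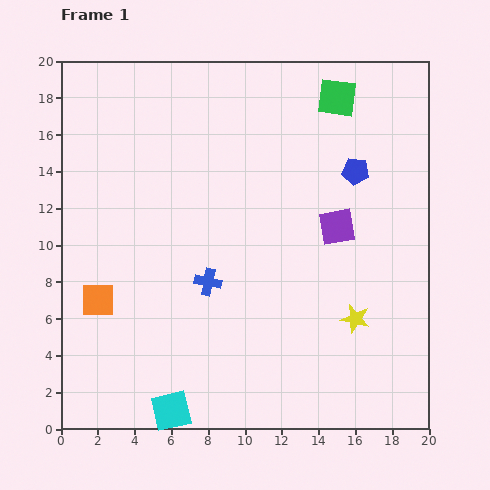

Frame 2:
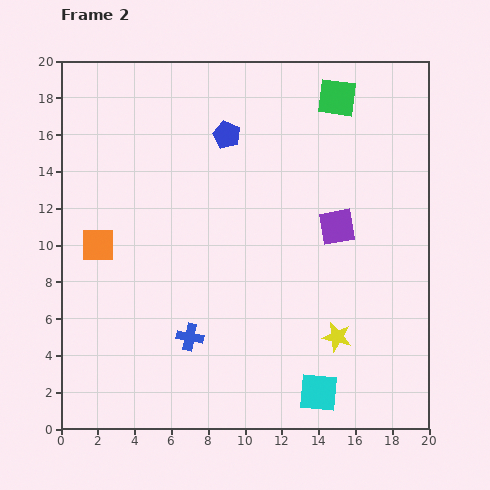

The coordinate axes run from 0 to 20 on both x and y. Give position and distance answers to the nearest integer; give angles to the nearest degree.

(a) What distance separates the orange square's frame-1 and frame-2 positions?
3

The orange square moved from (2, 7) to (2, 10), a distance of √(0² + 3²) ≈ 3.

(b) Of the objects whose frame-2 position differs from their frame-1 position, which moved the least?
the yellow star

(moved 1)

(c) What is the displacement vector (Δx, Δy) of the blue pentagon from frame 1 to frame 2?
(-7, 2)

The blue pentagon was at (16, 14) in frame 1 and (9, 16) in frame 2.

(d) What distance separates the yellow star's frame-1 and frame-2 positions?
1

The yellow star moved from (16, 6) to (15, 5), a distance of √(1² + 1²) ≈ 1.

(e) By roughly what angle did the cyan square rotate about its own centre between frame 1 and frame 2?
18° clockwise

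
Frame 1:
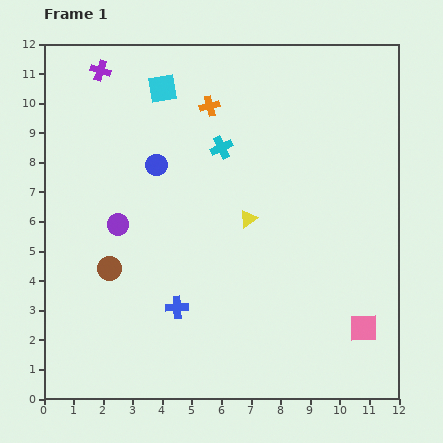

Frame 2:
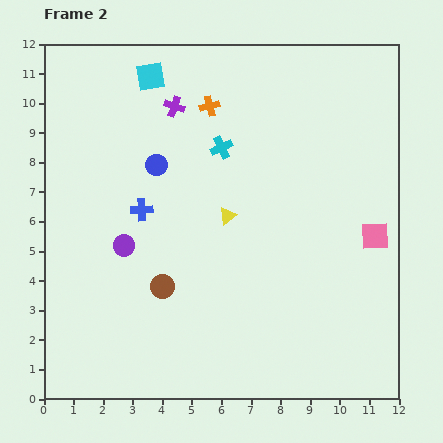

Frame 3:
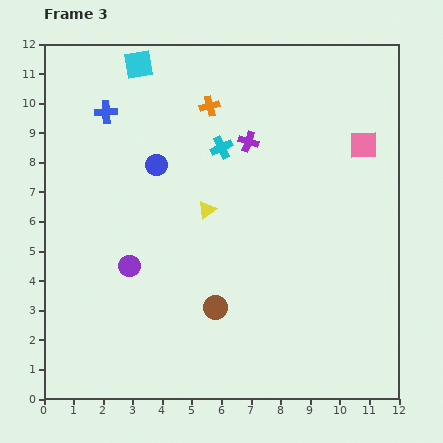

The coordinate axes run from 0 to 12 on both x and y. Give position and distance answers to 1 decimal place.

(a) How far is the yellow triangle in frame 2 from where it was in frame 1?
0.7

The yellow triangle moved from (6.9, 6.1) to (6.2, 6.2), a distance of √(0.7² + 0.1²) ≈ 0.7.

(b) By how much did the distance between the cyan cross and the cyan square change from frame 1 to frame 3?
+1.2

Distance in frame 1: 2.8. Distance in frame 3: 4.0.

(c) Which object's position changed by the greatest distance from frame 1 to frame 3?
the blue cross

(moved 7.0; next 6.2)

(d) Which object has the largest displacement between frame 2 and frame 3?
the blue cross

(moved 3.5; next 3.1)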